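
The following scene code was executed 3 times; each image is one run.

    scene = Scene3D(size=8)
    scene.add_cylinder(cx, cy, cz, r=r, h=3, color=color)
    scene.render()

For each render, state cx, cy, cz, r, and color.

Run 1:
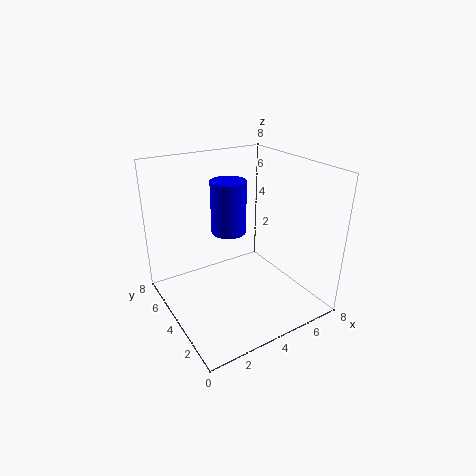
cx = 4, cy = 5, cz = 4, r = 1, color = 'blue'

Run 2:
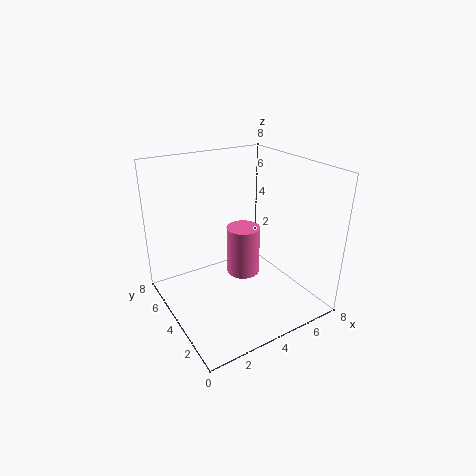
cx = 5, cy = 5, cz = 1, r = 1, color = 'hotpink'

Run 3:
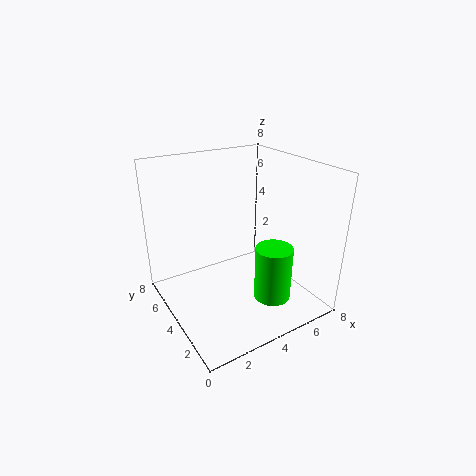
cx = 5, cy = 2, cz = 1, r = 1, color = 'lime'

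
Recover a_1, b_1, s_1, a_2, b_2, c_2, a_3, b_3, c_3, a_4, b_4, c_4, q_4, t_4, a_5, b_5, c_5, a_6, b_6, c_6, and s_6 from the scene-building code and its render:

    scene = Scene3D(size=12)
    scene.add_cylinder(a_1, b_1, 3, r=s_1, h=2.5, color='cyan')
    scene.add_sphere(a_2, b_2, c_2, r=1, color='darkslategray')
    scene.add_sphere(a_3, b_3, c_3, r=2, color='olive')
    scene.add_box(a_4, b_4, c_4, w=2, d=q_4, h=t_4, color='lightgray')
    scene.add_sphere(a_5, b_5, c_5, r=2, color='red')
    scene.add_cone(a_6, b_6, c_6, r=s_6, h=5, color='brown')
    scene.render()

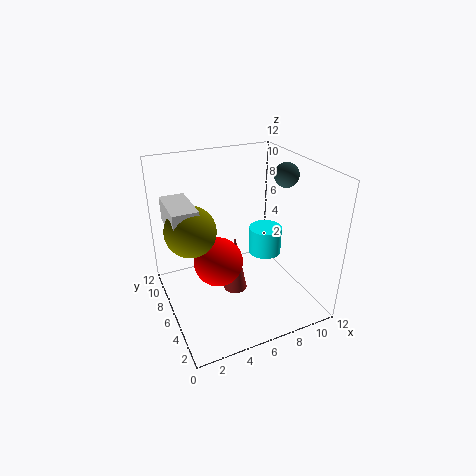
a_1 = 9.5
b_1 = 7.5
s_1 = 1.5
a_2 = 10
b_2 = 5.5
c_2 = 11
a_3 = 2
b_3 = 6
c_3 = 7.5
a_4 = 0.5
b_4 = 5
c_4 = 7.5
q_4 = 4
t_4 = 2
a_5 = 4
b_5 = 5.5
c_5 = 4.5
a_6 = 5.5
b_6 = 5.5
c_6 = 1.5
s_6 = 1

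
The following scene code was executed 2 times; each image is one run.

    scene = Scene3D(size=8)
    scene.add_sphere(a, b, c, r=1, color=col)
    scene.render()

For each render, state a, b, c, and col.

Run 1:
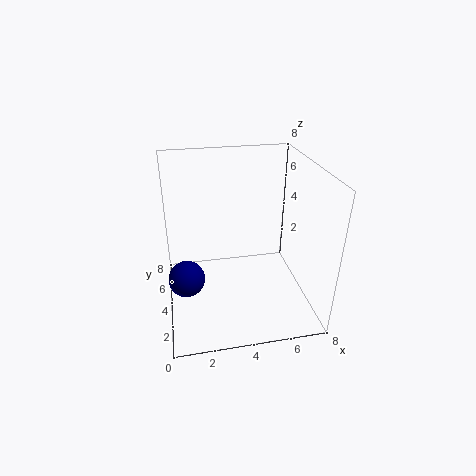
a = 1
b = 3.5
c = 2
col = 'navy'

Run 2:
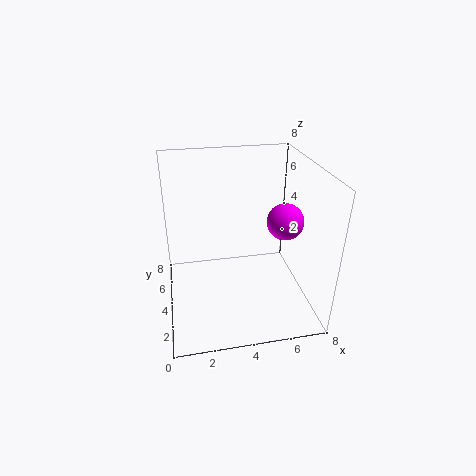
a = 6.5
b = 3.5
c = 5
col = 'magenta'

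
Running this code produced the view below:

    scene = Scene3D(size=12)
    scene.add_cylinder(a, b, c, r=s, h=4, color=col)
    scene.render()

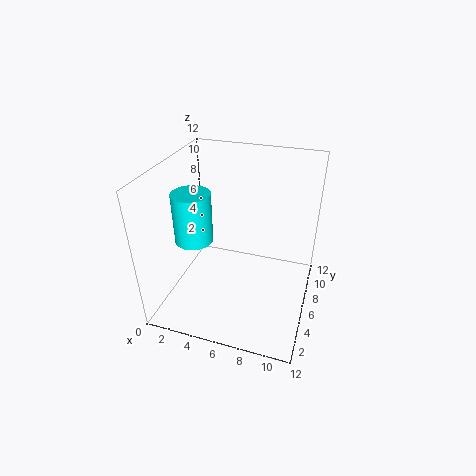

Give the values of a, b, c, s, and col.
a = 3, b = 4, c = 6.5, s = 1.5, col = 'cyan'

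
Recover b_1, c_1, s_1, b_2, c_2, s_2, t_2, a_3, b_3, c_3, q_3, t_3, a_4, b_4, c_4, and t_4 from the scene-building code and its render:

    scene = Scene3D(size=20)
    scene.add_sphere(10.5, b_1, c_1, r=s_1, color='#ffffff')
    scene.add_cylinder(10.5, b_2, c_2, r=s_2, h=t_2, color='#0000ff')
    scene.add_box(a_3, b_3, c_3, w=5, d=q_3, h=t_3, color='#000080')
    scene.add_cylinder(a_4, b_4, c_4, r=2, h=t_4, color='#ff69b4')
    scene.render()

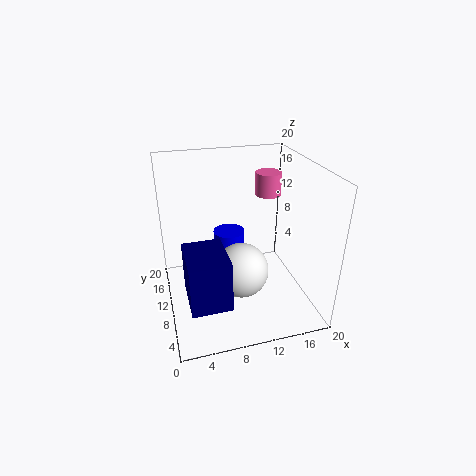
b_1 = 10, c_1 = 4.5, s_1 = 4, b_2 = 17, c_2 = 3.5, s_2 = 2.5, t_2 = 4, a_3 = 2, b_3 = 1.5, c_3 = 5, q_3 = 6.5, t_3 = 6.5, a_4 = 16.5, b_4 = 16, c_4 = 13.5, t_4 = 3.5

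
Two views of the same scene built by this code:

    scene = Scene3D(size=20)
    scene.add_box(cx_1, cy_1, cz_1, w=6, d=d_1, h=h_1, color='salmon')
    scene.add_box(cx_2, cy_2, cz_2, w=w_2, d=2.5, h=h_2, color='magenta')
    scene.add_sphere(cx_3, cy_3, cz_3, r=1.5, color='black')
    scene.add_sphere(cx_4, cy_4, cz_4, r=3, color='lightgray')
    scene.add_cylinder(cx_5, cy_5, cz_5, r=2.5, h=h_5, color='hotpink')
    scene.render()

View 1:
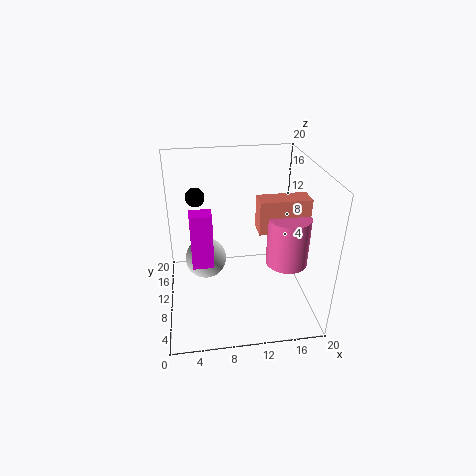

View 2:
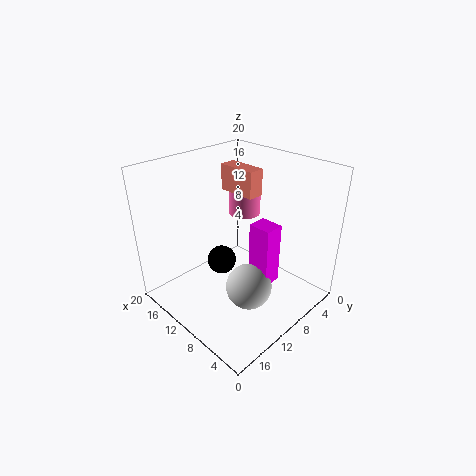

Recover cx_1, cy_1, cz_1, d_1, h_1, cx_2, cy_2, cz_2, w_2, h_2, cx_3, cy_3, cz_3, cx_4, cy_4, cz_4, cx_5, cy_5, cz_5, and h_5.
cx_1 = 11.5, cy_1 = 3.5, cz_1 = 14, d_1 = 2.5, h_1 = 4, cx_2 = 3.5, cy_2 = 9, cz_2 = 6, w_2 = 3, h_2 = 8, cx_3 = 4.5, cy_3 = 18, cz_3 = 13, cx_4 = 5.5, cy_4 = 12.5, cz_4 = 5.5, cx_5 = 15, cy_5 = 3.5, cz_5 = 10, h_5 = 6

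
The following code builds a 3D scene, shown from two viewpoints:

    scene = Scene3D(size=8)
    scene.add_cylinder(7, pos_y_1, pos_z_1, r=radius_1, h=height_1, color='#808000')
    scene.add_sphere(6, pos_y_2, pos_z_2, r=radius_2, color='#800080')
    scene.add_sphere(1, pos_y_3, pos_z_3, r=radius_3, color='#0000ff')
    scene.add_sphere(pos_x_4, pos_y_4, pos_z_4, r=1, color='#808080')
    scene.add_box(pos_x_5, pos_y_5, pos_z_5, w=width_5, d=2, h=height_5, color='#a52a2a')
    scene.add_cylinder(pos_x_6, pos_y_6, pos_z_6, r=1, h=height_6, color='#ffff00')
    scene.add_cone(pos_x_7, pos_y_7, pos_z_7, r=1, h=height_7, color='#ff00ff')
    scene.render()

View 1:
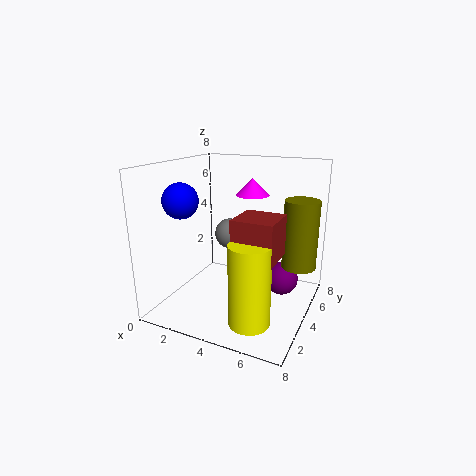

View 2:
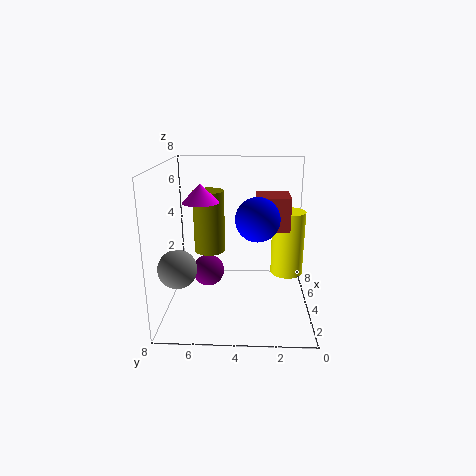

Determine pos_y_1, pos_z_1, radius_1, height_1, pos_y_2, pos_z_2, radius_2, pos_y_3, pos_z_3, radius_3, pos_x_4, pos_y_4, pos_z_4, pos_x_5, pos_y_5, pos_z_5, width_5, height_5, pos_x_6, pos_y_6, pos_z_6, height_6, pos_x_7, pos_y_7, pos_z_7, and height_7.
pos_y_1 = 6; pos_z_1 = 2; radius_1 = 1; height_1 = 4; pos_y_2 = 6; pos_z_2 = 1; radius_2 = 1; pos_y_3 = 3; pos_z_3 = 6; radius_3 = 1; pos_x_4 = 2; pos_y_4 = 7; pos_z_4 = 3; pos_x_5 = 5; pos_y_5 = 1; pos_z_5 = 4; width_5 = 2; height_5 = 2; pos_x_6 = 6; pos_y_6 = 1; pos_z_6 = 1; height_6 = 4; pos_x_7 = 4; pos_y_7 = 6; pos_z_7 = 6; height_7 = 1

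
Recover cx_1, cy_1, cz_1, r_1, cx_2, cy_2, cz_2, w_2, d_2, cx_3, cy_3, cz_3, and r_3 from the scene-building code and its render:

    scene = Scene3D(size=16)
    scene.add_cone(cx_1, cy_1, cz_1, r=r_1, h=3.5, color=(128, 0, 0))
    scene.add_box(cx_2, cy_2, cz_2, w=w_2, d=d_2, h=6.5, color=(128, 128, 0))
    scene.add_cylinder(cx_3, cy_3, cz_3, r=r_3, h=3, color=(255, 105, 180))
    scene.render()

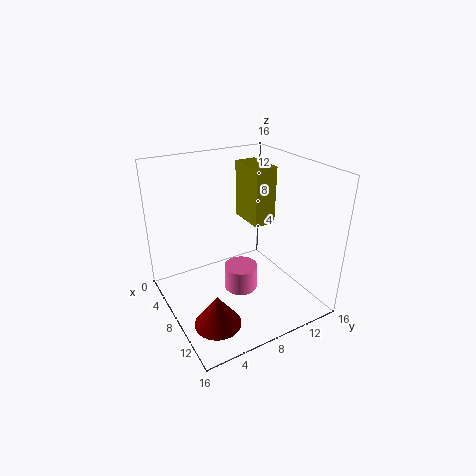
cx_1 = 11.5, cy_1 = 3.5, cz_1 = 0.5, r_1 = 2.5, cx_2 = 4, cy_2 = 10, cz_2 = 9, w_2 = 4.5, d_2 = 2.5, cx_3 = 7, cy_3 = 9, cz_3 = 0.5, r_3 = 2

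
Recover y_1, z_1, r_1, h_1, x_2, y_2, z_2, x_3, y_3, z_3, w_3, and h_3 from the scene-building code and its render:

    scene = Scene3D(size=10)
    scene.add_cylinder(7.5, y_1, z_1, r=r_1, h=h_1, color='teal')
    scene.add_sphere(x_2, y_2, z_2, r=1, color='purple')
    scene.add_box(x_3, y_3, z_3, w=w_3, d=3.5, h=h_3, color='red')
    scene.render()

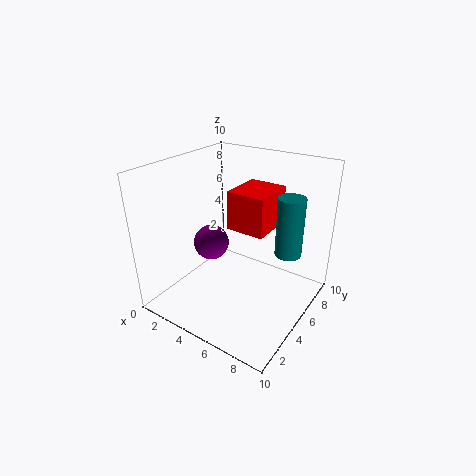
y_1 = 8, z_1 = 3, r_1 = 1, h_1 = 4.5, x_2 = 5.5, y_2 = 1.5, z_2 = 6.5, x_3 = 3, y_3 = 6.5, z_3 = 4.5, w_3 = 3, h_3 = 3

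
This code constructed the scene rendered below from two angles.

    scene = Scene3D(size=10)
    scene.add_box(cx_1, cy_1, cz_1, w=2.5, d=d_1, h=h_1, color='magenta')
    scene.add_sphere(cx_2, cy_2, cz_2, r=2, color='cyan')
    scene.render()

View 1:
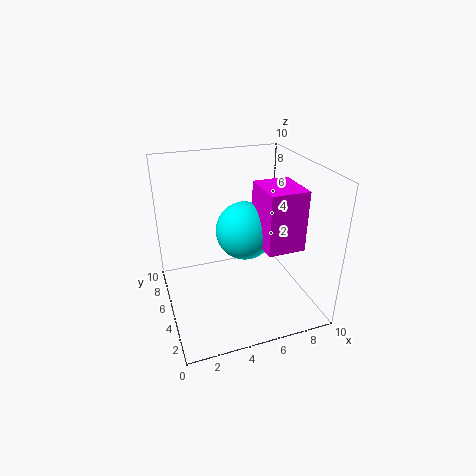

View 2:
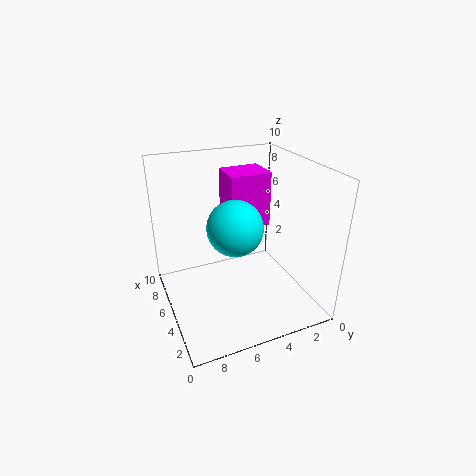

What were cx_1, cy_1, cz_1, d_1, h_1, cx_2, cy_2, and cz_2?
cx_1 = 6; cy_1 = 2; cz_1 = 5; d_1 = 3; h_1 = 4; cx_2 = 5.5; cy_2 = 5; cz_2 = 5.5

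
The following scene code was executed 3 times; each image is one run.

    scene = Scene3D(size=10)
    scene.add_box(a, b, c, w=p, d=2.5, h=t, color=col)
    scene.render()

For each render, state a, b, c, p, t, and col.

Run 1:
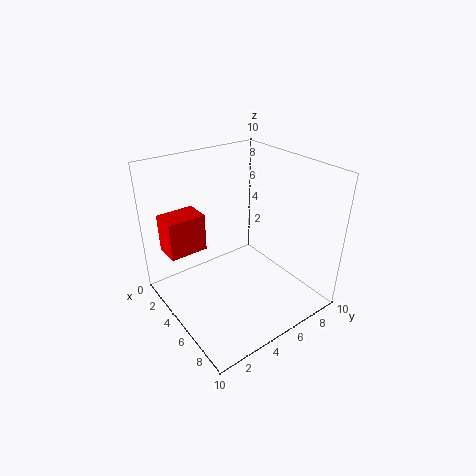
a = 2.75
b = 0.25
c = 4.75
p = 1.75
t = 2.5
col = 'red'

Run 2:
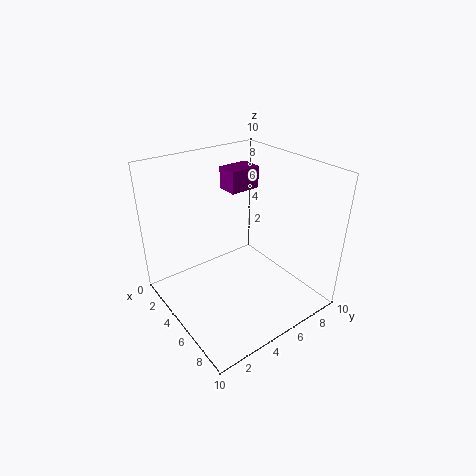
a = 0.25
b = 6.75
c = 6.75
p = 1.75
t = 1.75
col = 'purple'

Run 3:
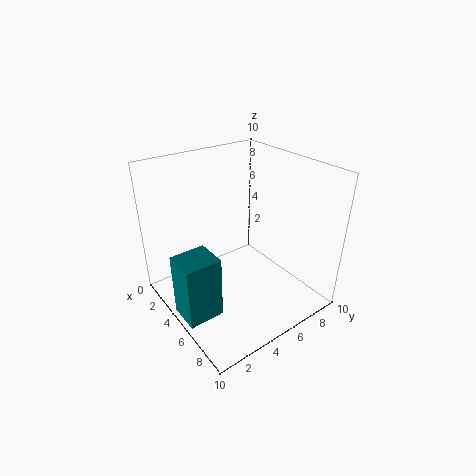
a = 4
b = 0.25
c = 0.25
p = 2.25
t = 4.5
col = 'teal'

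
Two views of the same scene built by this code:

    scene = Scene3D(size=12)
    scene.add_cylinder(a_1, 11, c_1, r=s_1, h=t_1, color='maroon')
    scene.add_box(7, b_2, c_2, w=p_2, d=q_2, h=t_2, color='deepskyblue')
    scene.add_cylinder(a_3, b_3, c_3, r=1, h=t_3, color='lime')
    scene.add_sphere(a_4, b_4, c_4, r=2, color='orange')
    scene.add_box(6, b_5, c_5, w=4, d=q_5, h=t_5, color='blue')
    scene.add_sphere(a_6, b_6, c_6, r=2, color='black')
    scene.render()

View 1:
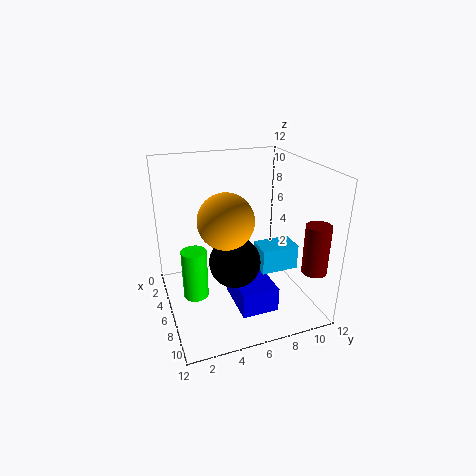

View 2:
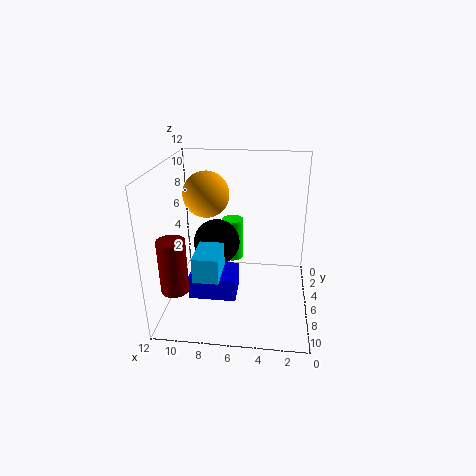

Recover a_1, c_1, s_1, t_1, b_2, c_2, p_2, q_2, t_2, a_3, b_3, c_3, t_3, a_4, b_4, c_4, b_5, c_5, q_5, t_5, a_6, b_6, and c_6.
a_1 = 10, c_1 = 4, s_1 = 1, t_1 = 4, b_2 = 7, c_2 = 4, p_2 = 2, q_2 = 3, t_2 = 2, a_3 = 7, b_3 = 2, c_3 = 2, t_3 = 4, a_4 = 9, b_4 = 4, c_4 = 9, b_5 = 5, c_5 = 1, q_5 = 3, t_5 = 2, a_6 = 8, b_6 = 5, c_6 = 5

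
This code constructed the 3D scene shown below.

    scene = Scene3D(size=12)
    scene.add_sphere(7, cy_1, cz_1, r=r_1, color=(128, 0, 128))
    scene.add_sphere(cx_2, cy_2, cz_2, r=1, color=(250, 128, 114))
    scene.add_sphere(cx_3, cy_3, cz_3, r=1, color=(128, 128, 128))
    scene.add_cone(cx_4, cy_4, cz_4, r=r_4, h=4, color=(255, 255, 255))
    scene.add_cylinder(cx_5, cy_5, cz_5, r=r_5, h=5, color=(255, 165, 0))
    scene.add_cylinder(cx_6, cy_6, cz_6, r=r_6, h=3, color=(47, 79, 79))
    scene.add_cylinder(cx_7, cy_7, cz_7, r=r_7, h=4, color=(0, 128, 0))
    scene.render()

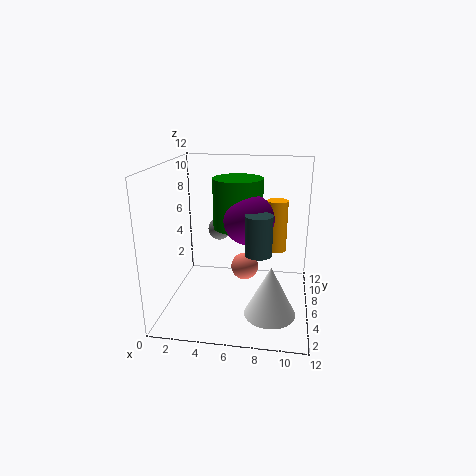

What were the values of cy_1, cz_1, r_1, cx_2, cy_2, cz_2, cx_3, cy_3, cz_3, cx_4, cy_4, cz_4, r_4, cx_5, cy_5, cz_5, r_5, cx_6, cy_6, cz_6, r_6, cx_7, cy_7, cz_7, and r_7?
cy_1 = 5
cz_1 = 8
r_1 = 2
cx_2 = 7
cy_2 = 3
cz_2 = 5
cx_3 = 4
cy_3 = 8
cz_3 = 6
cx_4 = 9
cy_4 = 3
cz_4 = 1
r_4 = 2
cx_5 = 9
cy_5 = 11
cz_5 = 3
r_5 = 1
cx_6 = 8
cy_6 = 3
cz_6 = 6
r_6 = 1
cx_7 = 6
cy_7 = 6
cz_7 = 7
r_7 = 2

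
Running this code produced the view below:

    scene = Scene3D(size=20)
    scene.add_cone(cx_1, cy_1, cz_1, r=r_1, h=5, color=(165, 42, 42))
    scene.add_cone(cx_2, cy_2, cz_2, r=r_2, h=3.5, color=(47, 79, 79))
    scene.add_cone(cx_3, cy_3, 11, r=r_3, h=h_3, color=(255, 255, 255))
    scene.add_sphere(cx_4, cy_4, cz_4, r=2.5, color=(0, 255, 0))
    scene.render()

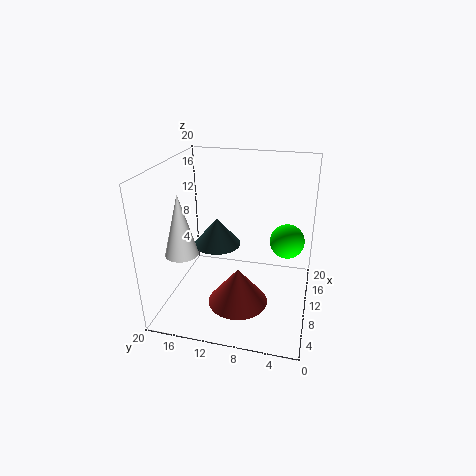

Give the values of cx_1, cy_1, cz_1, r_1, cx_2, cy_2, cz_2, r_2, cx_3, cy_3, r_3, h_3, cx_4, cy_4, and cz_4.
cx_1 = 6
cy_1 = 9
cz_1 = 2.5
r_1 = 4
cx_2 = 7
cy_2 = 12
cz_2 = 10.5
r_2 = 3
cx_3 = 2.5
cy_3 = 15
r_3 = 2
h_3 = 7.5
cx_4 = 13.5
cy_4 = 3.5
cz_4 = 8.5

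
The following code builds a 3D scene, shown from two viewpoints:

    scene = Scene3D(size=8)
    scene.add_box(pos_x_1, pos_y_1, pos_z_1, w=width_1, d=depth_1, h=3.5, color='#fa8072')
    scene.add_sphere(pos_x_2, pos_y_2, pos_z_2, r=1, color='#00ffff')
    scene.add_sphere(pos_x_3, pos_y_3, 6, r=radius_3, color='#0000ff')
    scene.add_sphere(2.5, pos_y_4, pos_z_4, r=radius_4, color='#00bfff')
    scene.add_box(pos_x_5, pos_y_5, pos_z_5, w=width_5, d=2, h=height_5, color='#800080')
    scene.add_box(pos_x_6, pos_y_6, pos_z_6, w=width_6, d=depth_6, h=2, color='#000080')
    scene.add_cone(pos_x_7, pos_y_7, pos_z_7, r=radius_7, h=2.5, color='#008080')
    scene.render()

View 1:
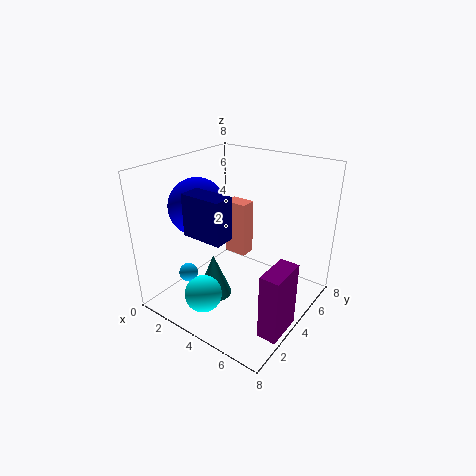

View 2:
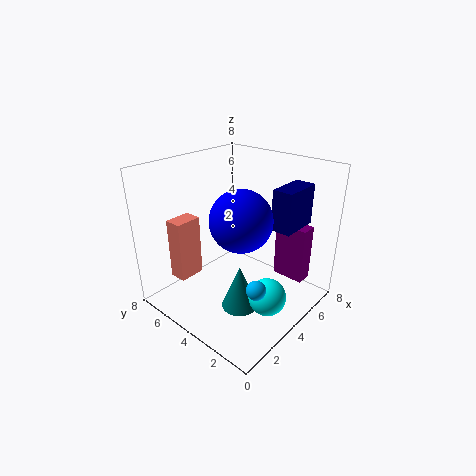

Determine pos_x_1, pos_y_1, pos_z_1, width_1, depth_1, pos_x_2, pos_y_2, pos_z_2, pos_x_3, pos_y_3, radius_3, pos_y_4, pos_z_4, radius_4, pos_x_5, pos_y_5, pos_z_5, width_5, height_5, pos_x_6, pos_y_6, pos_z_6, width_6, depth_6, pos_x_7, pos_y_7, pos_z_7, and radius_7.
pos_x_1 = 1.5; pos_y_1 = 6; pos_z_1 = 1.5; width_1 = 1.5; depth_1 = 1; pos_x_2 = 3.5; pos_y_2 = 1.5; pos_z_2 = 1.5; pos_x_3 = 2.5; pos_y_3 = 2.5; radius_3 = 1.5; pos_y_4 = 1.5; pos_z_4 = 2.5; radius_4 = 0.5; pos_x_5 = 7; pos_y_5 = 1.5; pos_z_5 = 0.5; width_5 = 1; height_5 = 3.5; pos_x_6 = 3.5; pos_y_6 = 0.5; pos_z_6 = 5.5; width_6 = 2; depth_6 = 1; pos_x_7 = 3; pos_y_7 = 3; pos_z_7 = 0.5; radius_7 = 1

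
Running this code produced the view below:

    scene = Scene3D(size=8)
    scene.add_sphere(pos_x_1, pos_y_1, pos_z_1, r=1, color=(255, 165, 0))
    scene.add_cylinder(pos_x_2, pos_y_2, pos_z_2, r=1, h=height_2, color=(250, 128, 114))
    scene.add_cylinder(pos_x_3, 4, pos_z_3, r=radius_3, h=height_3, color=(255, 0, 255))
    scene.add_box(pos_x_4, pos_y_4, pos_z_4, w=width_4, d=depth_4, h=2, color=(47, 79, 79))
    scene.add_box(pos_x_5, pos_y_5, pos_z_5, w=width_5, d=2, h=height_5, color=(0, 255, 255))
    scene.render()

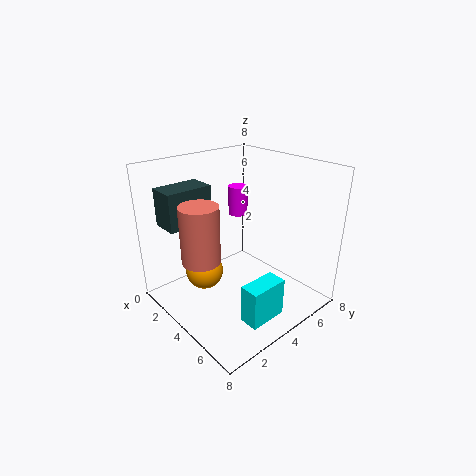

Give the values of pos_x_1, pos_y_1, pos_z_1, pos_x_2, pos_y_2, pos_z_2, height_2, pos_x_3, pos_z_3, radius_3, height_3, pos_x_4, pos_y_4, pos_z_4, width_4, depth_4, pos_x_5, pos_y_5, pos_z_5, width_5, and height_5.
pos_x_1 = 3.5
pos_y_1 = 2
pos_z_1 = 2.5
pos_x_2 = 4
pos_y_2 = 1.5
pos_z_2 = 3.5
height_2 = 3
pos_x_3 = 4
pos_z_3 = 5.5
radius_3 = 0.5
height_3 = 1.5
pos_x_4 = 1.5
pos_y_4 = 0.5
pos_z_4 = 5
width_4 = 1.5
depth_4 = 2.5
pos_x_5 = 6.5
pos_y_5 = 2
pos_z_5 = 1
width_5 = 1
height_5 = 2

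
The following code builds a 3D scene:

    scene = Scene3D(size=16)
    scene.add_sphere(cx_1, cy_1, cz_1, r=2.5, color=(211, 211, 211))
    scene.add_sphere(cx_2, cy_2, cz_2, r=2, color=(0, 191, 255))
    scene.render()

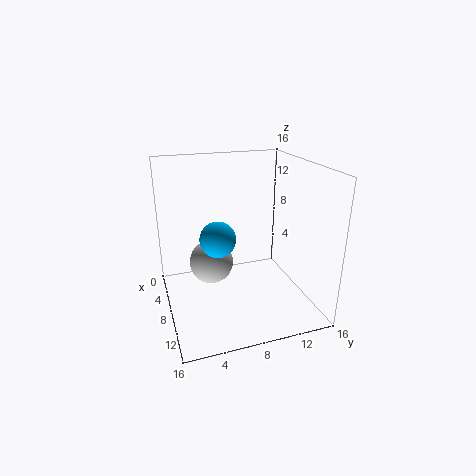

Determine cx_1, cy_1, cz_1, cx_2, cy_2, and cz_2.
cx_1 = 6.5, cy_1 = 5.25, cz_1 = 4.75, cx_2 = 7.75, cy_2 = 5.75, cz_2 = 8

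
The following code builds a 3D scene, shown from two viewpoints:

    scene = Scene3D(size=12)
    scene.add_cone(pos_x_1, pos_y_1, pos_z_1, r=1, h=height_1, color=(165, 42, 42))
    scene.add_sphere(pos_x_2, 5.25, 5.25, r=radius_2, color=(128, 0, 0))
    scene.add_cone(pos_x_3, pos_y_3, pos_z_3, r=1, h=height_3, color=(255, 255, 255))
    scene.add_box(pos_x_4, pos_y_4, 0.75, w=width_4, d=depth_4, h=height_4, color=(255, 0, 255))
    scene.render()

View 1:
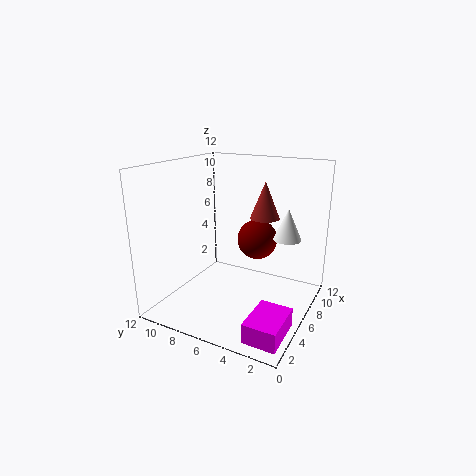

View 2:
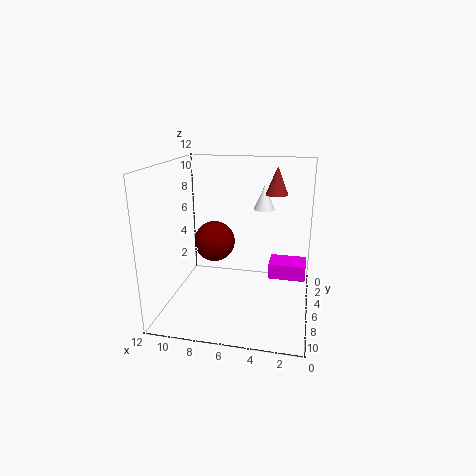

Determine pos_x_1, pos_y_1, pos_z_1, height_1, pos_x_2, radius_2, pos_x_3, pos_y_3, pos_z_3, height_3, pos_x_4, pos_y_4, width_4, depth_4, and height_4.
pos_x_1 = 3.25, pos_y_1 = 2.5, pos_z_1 = 9, height_1 = 2.5, pos_x_2 = 8.25, radius_2 = 1.75, pos_x_3 = 4.5, pos_y_3 = 1.25, pos_z_3 = 7.25, height_3 = 2.25, pos_x_4 = 0.25, pos_y_4 = 0.25, width_4 = 3.5, depth_4 = 2.5, height_4 = 1.5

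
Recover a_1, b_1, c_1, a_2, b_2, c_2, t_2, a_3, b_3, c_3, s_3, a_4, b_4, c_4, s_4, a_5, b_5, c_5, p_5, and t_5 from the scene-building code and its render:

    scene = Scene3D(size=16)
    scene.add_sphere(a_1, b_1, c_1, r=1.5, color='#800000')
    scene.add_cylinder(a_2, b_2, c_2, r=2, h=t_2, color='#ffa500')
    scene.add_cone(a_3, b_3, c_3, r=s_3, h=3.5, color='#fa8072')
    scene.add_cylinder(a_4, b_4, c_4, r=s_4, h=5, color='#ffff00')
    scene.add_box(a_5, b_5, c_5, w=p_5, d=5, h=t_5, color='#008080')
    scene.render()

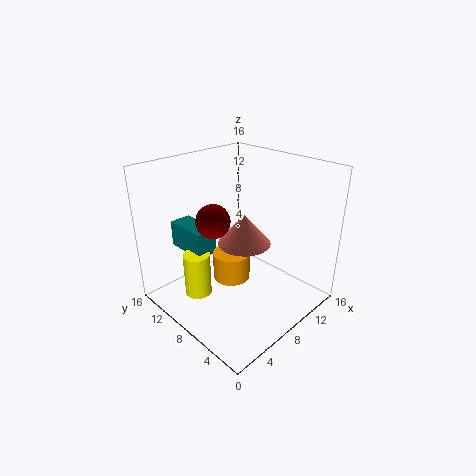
a_1 = 2, b_1 = 5, c_1 = 13, a_2 = 6.5, b_2 = 7.5, c_2 = 4, t_2 = 3, a_3 = 9, b_3 = 8, c_3 = 7, s_3 = 3, a_4 = 4, b_4 = 10.5, c_4 = 1.5, s_4 = 1.5, a_5 = 4, b_5 = 10, c_5 = 6, p_5 = 2.5, t_5 = 3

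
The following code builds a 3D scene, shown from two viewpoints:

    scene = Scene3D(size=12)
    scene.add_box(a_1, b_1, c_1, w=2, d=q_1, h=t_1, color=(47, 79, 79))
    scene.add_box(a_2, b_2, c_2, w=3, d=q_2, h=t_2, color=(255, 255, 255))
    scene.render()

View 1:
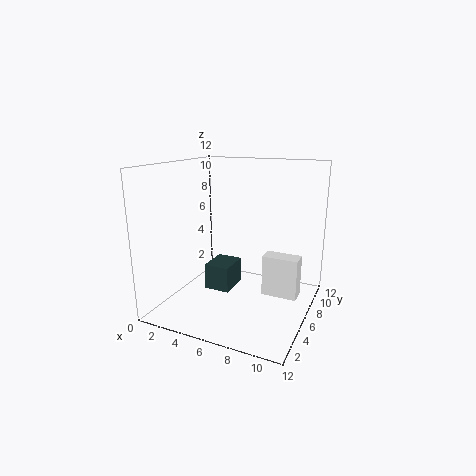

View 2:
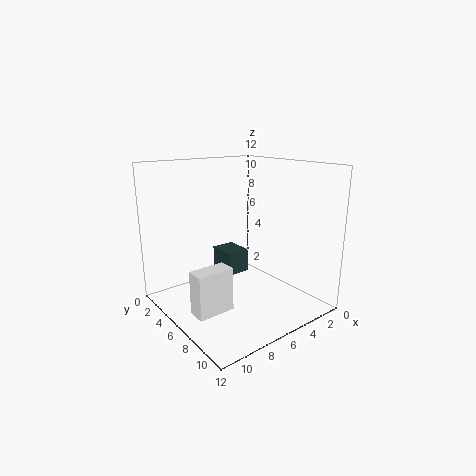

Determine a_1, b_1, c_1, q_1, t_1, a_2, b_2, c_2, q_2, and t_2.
a_1 = 4.5; b_1 = 3; c_1 = 2.5; q_1 = 2.5; t_1 = 2; a_2 = 8; b_2 = 6.5; c_2 = 1; q_2 = 1.5; t_2 = 3.5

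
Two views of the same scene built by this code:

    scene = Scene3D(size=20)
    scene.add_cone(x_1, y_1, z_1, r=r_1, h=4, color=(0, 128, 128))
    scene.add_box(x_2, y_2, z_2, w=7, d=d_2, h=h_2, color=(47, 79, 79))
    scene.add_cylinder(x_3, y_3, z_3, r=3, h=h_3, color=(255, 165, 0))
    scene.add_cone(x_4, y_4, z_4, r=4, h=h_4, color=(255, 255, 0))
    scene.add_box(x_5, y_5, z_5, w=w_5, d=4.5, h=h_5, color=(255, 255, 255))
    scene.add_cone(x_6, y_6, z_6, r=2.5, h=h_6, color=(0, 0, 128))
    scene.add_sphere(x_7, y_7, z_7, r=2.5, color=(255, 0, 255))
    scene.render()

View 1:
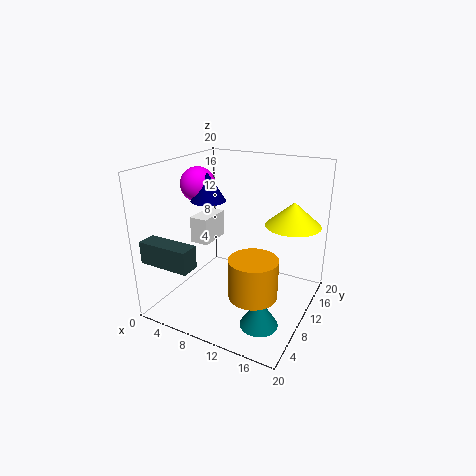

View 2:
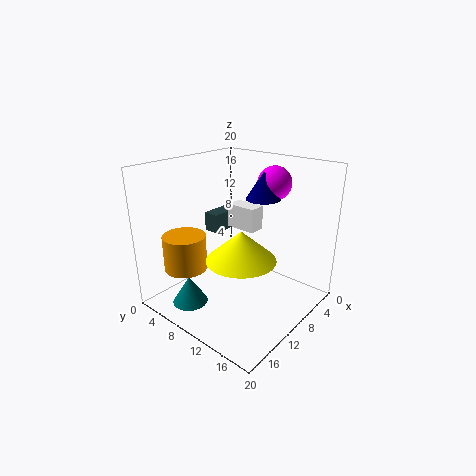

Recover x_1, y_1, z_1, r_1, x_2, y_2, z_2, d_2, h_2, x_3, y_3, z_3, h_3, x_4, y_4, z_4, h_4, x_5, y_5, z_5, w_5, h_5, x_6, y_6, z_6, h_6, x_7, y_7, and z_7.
x_1 = 15.5; y_1 = 5.5; z_1 = 0.5; r_1 = 2.5; x_2 = 0.5; y_2 = 1; z_2 = 8; d_2 = 2.5; h_2 = 3; x_3 = 15; y_3 = 4.5; z_3 = 5.5; h_3 = 5; x_4 = 16; y_4 = 15.5; z_4 = 11; h_4 = 3.5; x_5 = 5; y_5 = 6; z_5 = 10; w_5 = 2.5; h_5 = 3.5; x_6 = 5; y_6 = 10.5; z_6 = 14.5; h_6 = 4; x_7 = 3; y_7 = 11; z_7 = 16.5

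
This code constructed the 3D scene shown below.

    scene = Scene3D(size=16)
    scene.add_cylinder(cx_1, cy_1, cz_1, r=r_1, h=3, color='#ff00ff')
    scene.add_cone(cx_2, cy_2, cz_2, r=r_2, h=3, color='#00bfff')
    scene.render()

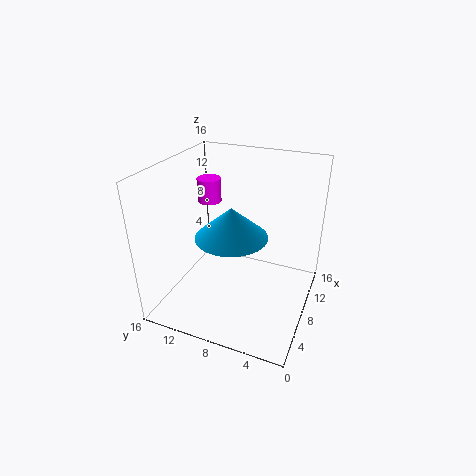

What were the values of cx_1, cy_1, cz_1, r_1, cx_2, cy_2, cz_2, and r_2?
cx_1 = 13, cy_1 = 14, cz_1 = 9.5, r_1 = 1.5, cx_2 = 4, cy_2 = 7, cz_2 = 10.5, r_2 = 3.5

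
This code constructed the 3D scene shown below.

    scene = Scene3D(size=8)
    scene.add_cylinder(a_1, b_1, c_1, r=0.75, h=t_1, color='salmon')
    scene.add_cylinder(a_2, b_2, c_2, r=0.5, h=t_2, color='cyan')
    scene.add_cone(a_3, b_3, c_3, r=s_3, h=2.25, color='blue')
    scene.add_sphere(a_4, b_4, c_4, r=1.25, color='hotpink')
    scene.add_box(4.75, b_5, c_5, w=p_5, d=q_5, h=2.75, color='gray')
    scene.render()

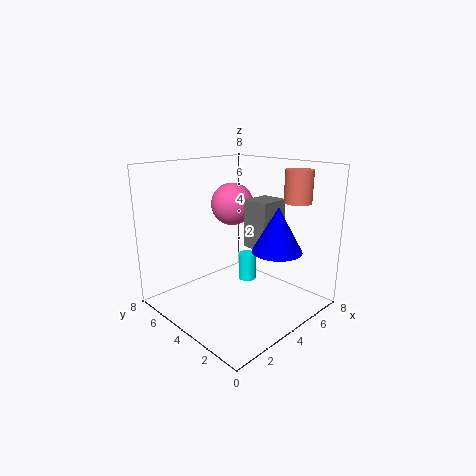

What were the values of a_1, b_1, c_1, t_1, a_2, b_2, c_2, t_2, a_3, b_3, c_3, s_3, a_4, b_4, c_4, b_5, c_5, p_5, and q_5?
a_1 = 6.25; b_1 = 1.75; c_1 = 6; t_1 = 1.75; a_2 = 4.5; b_2 = 3.75; c_2 = 1.5; t_2 = 1.5; a_3 = 4; b_3 = 1.25; c_3 = 4; s_3 = 1.25; a_4 = 5; b_4 = 5.5; c_4 = 5.5; b_5 = 2.75; c_5 = 3.25; p_5 = 1.75; q_5 = 1.5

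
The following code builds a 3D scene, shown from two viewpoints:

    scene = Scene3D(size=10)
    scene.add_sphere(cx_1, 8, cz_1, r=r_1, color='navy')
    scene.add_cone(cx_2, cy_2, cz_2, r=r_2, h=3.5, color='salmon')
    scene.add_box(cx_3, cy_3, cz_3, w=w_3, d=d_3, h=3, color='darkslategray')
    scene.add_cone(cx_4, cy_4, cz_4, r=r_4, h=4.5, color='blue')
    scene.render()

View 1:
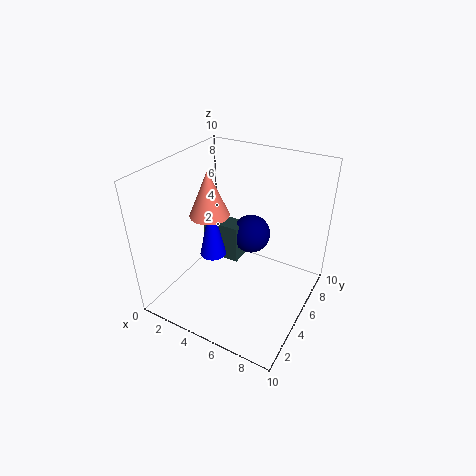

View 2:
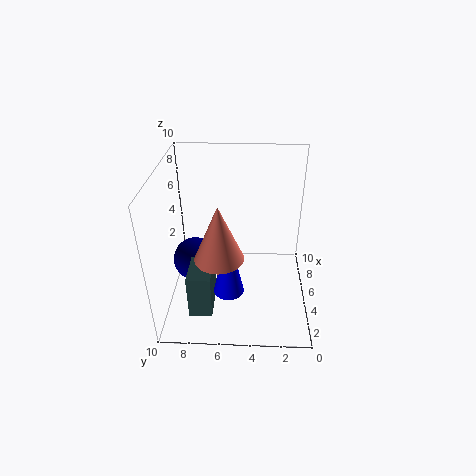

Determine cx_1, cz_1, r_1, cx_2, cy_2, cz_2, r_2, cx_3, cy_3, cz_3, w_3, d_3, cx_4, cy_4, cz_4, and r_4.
cx_1 = 4.5; cz_1 = 3.5; r_1 = 1.5; cx_2 = 2; cy_2 = 6; cz_2 = 5.5; r_2 = 1.5; cx_3 = 1; cy_3 = 6.5; cz_3 = 1.5; w_3 = 3; d_3 = 1.5; cx_4 = 2.5; cy_4 = 5.5; cz_4 = 2.5; r_4 = 1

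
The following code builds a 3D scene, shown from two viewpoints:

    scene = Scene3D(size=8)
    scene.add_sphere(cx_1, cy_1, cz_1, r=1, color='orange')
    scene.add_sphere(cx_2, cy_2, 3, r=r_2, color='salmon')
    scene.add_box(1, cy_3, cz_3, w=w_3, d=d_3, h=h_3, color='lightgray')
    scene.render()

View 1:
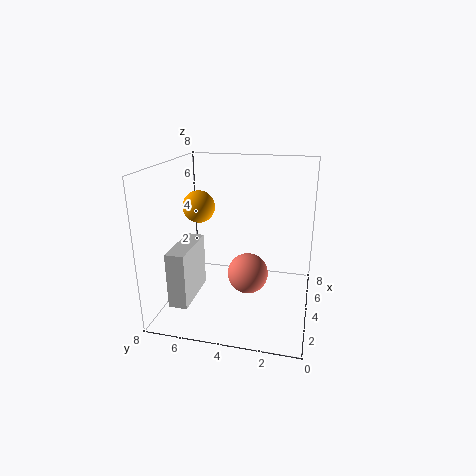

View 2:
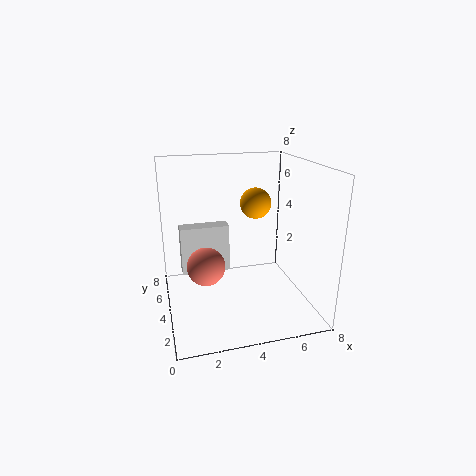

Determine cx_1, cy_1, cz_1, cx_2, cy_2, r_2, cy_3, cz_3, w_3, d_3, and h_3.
cx_1 = 6; cy_1 = 7; cz_1 = 5; cx_2 = 2; cy_2 = 3; r_2 = 1; cy_3 = 6; cz_3 = 1; w_3 = 3; d_3 = 1; h_3 = 3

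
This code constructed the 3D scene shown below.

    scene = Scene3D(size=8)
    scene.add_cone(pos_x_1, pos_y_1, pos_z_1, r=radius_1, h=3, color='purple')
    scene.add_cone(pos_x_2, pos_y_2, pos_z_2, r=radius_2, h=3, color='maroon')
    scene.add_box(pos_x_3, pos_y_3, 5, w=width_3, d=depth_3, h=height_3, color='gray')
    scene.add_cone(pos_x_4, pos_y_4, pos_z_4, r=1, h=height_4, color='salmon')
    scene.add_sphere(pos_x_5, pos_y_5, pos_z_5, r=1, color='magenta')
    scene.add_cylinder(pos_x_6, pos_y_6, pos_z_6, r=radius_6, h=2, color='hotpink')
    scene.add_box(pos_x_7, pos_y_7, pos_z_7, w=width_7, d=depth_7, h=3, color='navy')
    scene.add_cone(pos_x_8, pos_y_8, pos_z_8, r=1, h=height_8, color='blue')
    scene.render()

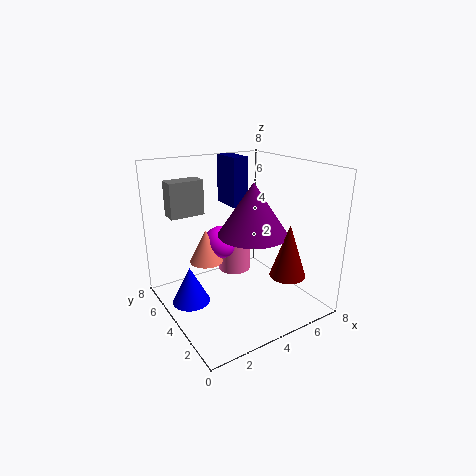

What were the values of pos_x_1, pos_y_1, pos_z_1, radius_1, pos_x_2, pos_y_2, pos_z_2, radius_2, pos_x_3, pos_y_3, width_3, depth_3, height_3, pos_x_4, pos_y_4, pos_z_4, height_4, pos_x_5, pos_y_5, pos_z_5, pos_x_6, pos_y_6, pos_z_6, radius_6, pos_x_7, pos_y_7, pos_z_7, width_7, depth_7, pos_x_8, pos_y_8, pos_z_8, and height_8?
pos_x_1 = 5, pos_y_1 = 4, pos_z_1 = 4, radius_1 = 2, pos_x_2 = 6, pos_y_2 = 2, pos_z_2 = 2, radius_2 = 1, pos_x_3 = 1, pos_y_3 = 6, width_3 = 2, depth_3 = 1, height_3 = 2, pos_x_4 = 3, pos_y_4 = 6, pos_z_4 = 2, height_4 = 2, pos_x_5 = 4, pos_y_5 = 6, pos_z_5 = 3, pos_x_6 = 5, pos_y_6 = 6, pos_z_6 = 1, radius_6 = 1, pos_x_7 = 5, pos_y_7 = 6, pos_z_7 = 5, width_7 = 1, depth_7 = 2, pos_x_8 = 1, pos_y_8 = 4, pos_z_8 = 1, height_8 = 2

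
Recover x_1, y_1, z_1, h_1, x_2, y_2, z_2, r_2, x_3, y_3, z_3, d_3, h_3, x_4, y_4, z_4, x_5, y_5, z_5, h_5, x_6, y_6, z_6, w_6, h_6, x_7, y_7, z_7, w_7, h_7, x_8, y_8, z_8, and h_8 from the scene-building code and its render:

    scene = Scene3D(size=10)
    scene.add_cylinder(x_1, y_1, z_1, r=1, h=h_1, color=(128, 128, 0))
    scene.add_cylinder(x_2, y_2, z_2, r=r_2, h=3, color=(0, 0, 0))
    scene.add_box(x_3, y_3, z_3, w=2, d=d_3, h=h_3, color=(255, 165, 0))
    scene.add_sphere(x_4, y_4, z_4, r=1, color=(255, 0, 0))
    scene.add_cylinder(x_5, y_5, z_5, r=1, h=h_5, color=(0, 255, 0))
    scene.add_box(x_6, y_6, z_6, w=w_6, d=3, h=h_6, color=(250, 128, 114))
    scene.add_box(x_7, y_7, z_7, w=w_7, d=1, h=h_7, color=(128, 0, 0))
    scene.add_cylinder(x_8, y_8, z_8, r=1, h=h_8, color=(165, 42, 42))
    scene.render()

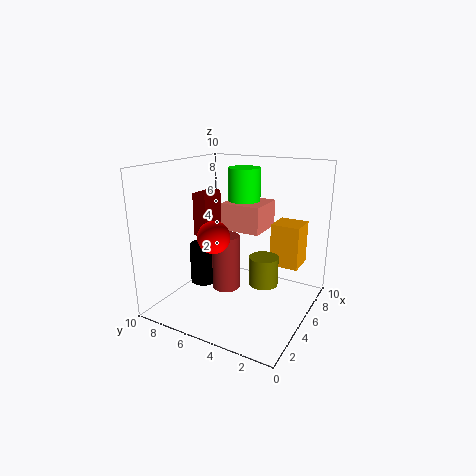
x_1 = 5, y_1 = 3, z_1 = 2, h_1 = 2, x_2 = 5, y_2 = 8, z_2 = 1, r_2 = 1, x_3 = 6, y_3 = 1, z_3 = 3, d_3 = 2, h_3 = 3, x_4 = 2, y_4 = 5, z_4 = 6, x_5 = 4, y_5 = 4, z_5 = 8, h_5 = 2, x_6 = 6, y_6 = 4, z_6 = 5, w_6 = 3, h_6 = 2, x_7 = 4, y_7 = 7, z_7 = 5, w_7 = 2, h_7 = 3, x_8 = 5, y_8 = 6, z_8 = 1, h_8 = 4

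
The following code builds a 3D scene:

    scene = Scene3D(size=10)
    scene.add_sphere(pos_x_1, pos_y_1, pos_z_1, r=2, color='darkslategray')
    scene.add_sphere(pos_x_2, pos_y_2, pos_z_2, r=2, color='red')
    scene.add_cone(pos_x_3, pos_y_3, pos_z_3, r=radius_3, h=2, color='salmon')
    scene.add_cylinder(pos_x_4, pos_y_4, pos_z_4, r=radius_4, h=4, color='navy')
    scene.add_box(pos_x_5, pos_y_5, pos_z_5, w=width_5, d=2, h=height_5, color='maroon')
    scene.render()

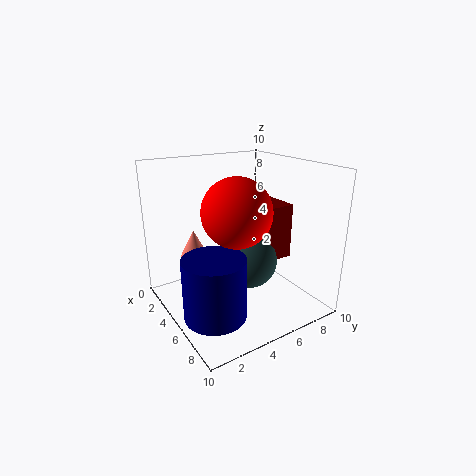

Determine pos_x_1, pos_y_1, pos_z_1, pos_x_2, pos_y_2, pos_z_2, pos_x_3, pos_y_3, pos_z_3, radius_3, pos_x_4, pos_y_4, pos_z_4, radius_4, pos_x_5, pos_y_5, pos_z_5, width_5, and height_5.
pos_x_1 = 5
pos_y_1 = 6
pos_z_1 = 3
pos_x_2 = 8
pos_y_2 = 3
pos_z_2 = 8
pos_x_3 = 2
pos_y_3 = 3
pos_z_3 = 3
radius_3 = 1
pos_x_4 = 7
pos_y_4 = 2
pos_z_4 = 1
radius_4 = 2
pos_x_5 = 3
pos_y_5 = 7
pos_z_5 = 3
width_5 = 3
height_5 = 4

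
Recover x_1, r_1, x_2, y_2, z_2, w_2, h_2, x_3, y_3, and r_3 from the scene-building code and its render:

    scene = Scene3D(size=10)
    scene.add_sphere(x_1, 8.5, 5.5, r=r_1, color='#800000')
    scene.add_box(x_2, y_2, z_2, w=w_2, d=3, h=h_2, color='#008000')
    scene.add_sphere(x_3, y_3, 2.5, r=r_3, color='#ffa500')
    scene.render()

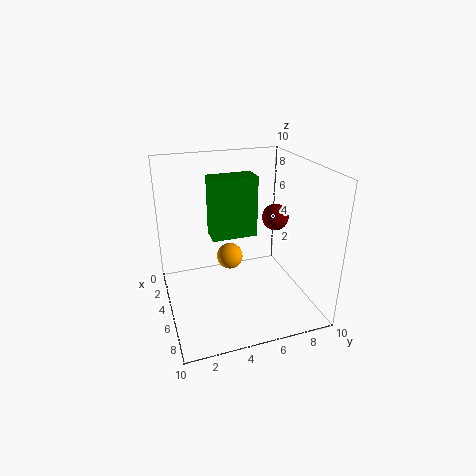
x_1 = 3.5, r_1 = 1, x_2 = 4.5, y_2 = 3, z_2 = 5.5, w_2 = 1.5, h_2 = 4, x_3 = 3, y_3 = 5, r_3 = 1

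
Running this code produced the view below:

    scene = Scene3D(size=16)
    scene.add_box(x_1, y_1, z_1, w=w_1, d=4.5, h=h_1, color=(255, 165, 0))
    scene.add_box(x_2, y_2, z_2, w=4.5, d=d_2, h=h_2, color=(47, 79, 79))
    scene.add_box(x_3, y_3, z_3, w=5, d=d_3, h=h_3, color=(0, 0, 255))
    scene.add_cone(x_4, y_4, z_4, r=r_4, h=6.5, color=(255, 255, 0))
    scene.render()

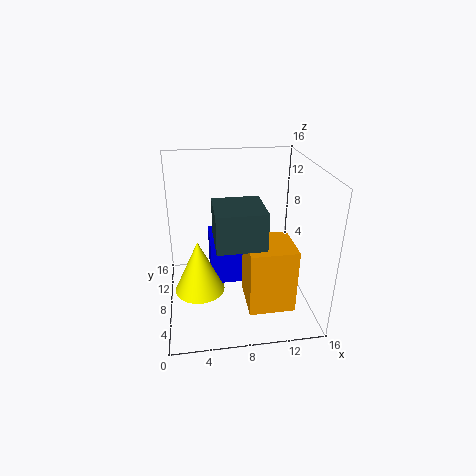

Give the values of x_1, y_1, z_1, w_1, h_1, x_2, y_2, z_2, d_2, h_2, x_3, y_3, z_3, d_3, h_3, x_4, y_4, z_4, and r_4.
x_1 = 8; y_1 = 0.5; z_1 = 3.5; w_1 = 4.5; h_1 = 6.5; x_2 = 5; y_2 = 0.5; z_2 = 10.5; d_2 = 4.5; h_2 = 3.5; x_3 = 5; y_3 = 9.5; z_3 = 1; d_3 = 4; h_3 = 6; x_4 = 3.5; y_4 = 9.5; z_4 = 0.5; r_4 = 3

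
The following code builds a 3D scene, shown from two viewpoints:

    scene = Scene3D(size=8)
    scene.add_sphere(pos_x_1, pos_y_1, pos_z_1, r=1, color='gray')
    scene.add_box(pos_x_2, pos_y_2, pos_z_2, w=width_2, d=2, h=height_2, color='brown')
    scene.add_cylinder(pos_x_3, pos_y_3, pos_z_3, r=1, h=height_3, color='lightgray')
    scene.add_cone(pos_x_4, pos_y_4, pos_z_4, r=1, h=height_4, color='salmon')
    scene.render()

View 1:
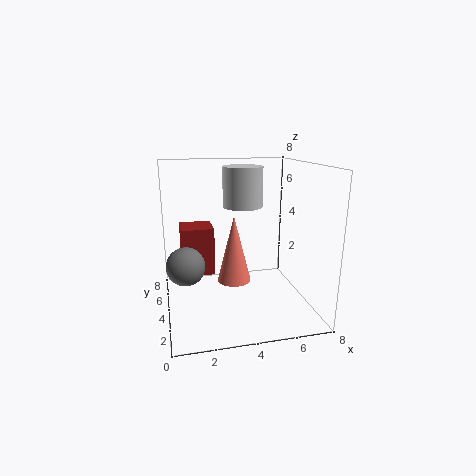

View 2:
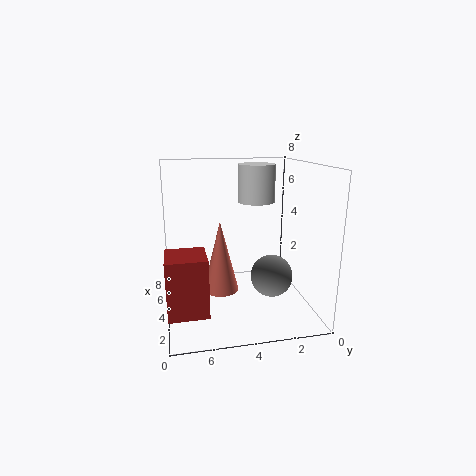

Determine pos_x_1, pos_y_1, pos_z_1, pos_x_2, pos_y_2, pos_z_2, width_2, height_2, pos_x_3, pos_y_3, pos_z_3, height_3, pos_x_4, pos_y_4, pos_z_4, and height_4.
pos_x_1 = 1, pos_y_1 = 3, pos_z_1 = 3, pos_x_2 = 1, pos_y_2 = 6, pos_z_2 = 1, width_2 = 2, height_2 = 3, pos_x_3 = 4, pos_y_3 = 3, pos_z_3 = 6, height_3 = 2, pos_x_4 = 4, pos_y_4 = 5, pos_z_4 = 1, height_4 = 4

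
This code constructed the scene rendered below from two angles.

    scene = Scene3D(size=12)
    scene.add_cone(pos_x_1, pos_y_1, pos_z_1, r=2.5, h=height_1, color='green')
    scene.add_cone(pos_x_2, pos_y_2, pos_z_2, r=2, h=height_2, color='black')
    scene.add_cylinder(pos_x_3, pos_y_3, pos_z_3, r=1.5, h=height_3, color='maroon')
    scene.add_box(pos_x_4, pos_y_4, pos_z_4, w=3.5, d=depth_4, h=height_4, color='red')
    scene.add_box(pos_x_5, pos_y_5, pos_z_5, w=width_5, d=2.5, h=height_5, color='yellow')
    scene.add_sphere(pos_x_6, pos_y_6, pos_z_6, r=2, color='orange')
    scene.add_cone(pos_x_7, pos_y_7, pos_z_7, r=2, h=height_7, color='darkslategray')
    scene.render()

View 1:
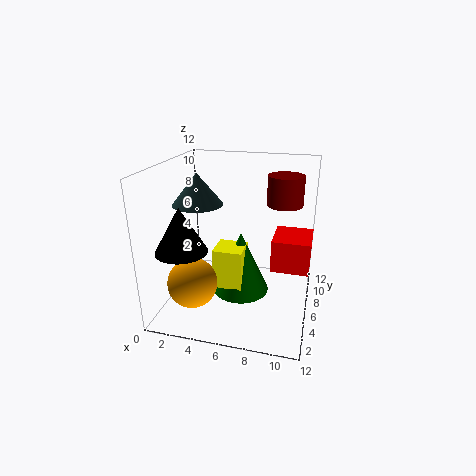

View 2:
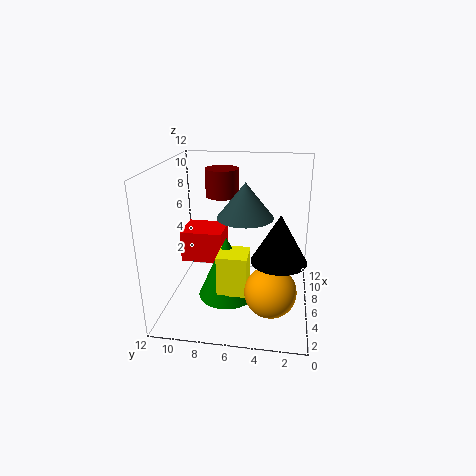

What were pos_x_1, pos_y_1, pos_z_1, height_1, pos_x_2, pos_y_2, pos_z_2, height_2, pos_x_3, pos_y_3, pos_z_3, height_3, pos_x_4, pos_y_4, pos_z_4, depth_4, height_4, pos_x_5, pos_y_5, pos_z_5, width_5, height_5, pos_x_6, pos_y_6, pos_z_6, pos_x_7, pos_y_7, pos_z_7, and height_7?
pos_x_1 = 6, pos_y_1 = 7, pos_z_1 = 0.5, height_1 = 5.5, pos_x_2 = 2.5, pos_y_2 = 2.5, pos_z_2 = 6, height_2 = 3.5, pos_x_3 = 9.5, pos_y_3 = 8, pos_z_3 = 8.5, height_3 = 2.5, pos_x_4 = 8.5, pos_y_4 = 8, pos_z_4 = 2, depth_4 = 4, height_4 = 3, pos_x_5 = 4, pos_y_5 = 5, pos_z_5 = 1.5, width_5 = 2.5, height_5 = 3.5, pos_x_6 = 3, pos_y_6 = 3, pos_z_6 = 3, pos_x_7 = 3, pos_y_7 = 5, pos_z_7 = 9, height_7 = 2.5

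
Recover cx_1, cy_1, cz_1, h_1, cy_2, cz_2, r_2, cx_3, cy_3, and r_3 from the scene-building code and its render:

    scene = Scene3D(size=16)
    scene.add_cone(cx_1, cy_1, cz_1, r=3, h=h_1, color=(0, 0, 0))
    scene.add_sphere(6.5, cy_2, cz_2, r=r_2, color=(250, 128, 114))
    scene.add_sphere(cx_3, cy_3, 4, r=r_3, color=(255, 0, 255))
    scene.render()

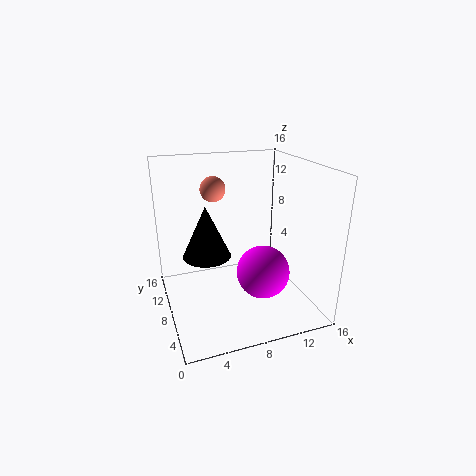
cx_1 = 5.5, cy_1 = 12.5, cz_1 = 4, h_1 = 6.5, cy_2 = 12.5, cz_2 = 12.5, r_2 = 1.5, cx_3 = 10.5, cy_3 = 6.5, r_3 = 3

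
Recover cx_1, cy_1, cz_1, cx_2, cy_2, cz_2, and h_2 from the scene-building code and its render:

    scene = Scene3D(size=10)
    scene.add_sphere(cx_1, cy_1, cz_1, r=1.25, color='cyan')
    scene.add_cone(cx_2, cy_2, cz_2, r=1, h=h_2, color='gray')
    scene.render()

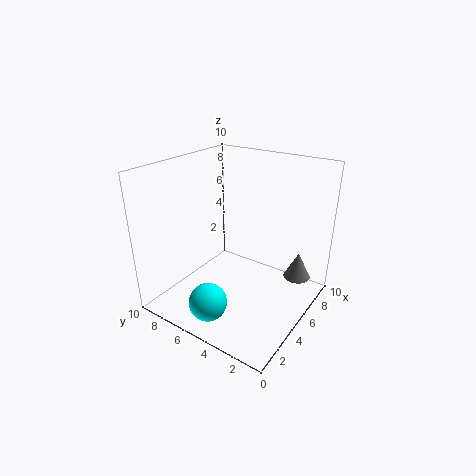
cx_1 = 1.5, cy_1 = 5, cz_1 = 1.75, cx_2 = 8.25, cy_2 = 1.75, cz_2 = 1.25, h_2 = 2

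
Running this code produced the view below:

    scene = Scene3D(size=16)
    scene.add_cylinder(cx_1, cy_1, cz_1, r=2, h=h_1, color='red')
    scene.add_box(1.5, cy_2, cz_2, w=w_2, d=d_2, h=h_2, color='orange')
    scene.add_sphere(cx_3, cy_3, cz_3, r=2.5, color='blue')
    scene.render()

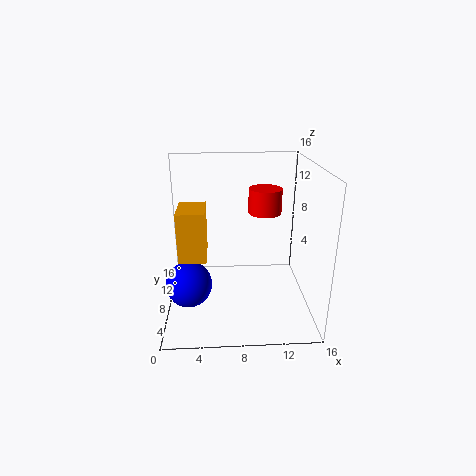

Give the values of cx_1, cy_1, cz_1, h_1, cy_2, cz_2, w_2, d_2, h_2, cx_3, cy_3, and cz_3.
cx_1 = 11.5; cy_1 = 12; cz_1 = 9.5; h_1 = 3; cy_2 = 6; cz_2 = 6; w_2 = 3; d_2 = 4.5; h_2 = 5.5; cx_3 = 2.5; cy_3 = 6; cz_3 = 3.5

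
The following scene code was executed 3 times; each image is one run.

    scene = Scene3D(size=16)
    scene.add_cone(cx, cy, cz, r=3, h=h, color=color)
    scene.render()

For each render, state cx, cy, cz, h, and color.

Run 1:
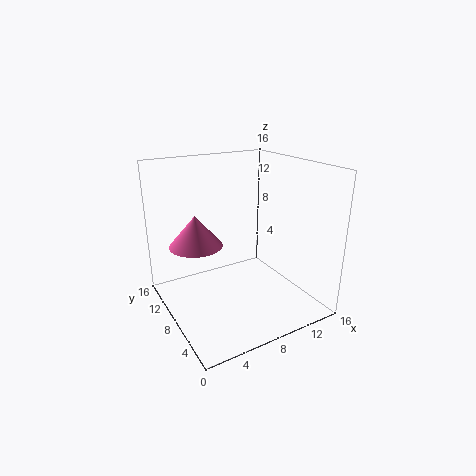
cx = 4; cy = 10.5; cz = 7; h = 3.5; color = 'hotpink'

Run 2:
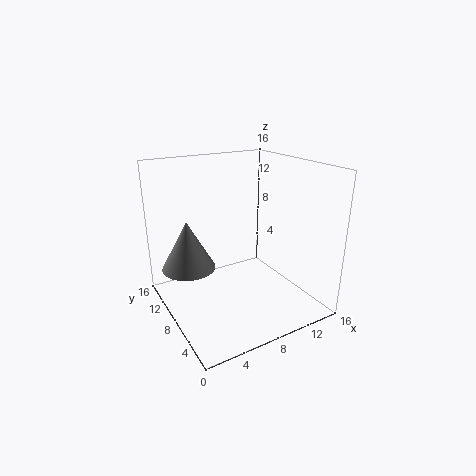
cx = 3; cy = 10.5; cz = 4.5; h = 5.5; color = 'gray'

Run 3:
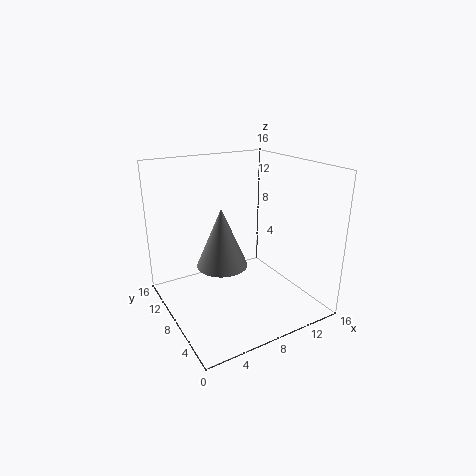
cx = 7; cy = 10; cz = 4; h = 7; color = 'gray'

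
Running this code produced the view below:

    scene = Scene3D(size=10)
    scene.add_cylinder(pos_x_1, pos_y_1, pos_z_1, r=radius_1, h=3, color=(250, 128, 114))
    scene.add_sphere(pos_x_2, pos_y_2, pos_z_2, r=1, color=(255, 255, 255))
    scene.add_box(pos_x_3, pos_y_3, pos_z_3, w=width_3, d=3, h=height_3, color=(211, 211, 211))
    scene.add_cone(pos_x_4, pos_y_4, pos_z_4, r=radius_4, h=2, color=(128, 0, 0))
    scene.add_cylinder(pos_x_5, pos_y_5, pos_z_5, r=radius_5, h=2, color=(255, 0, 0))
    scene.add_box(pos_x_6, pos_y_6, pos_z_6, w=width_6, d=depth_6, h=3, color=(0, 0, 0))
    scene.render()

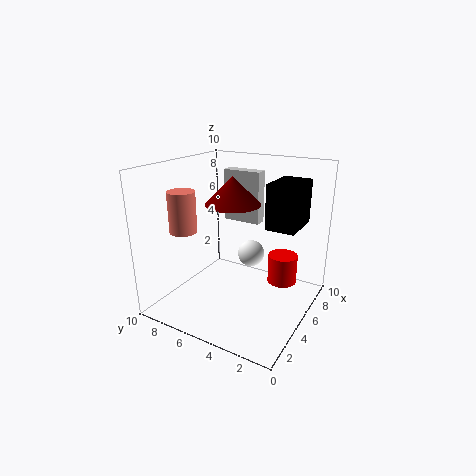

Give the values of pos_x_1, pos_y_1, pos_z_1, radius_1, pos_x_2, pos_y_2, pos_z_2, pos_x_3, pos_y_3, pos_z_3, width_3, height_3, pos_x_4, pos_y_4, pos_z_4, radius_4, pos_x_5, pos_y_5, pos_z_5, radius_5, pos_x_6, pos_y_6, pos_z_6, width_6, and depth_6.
pos_x_1 = 4; pos_y_1 = 9; pos_z_1 = 5; radius_1 = 1; pos_x_2 = 7; pos_y_2 = 5; pos_z_2 = 3; pos_x_3 = 8; pos_y_3 = 5; pos_z_3 = 5; width_3 = 1; height_3 = 4; pos_x_4 = 6; pos_y_4 = 6; pos_z_4 = 7; radius_4 = 2; pos_x_5 = 6; pos_y_5 = 2; pos_z_5 = 2; radius_5 = 1; pos_x_6 = 5; pos_y_6 = 1; pos_z_6 = 6; width_6 = 3; depth_6 = 2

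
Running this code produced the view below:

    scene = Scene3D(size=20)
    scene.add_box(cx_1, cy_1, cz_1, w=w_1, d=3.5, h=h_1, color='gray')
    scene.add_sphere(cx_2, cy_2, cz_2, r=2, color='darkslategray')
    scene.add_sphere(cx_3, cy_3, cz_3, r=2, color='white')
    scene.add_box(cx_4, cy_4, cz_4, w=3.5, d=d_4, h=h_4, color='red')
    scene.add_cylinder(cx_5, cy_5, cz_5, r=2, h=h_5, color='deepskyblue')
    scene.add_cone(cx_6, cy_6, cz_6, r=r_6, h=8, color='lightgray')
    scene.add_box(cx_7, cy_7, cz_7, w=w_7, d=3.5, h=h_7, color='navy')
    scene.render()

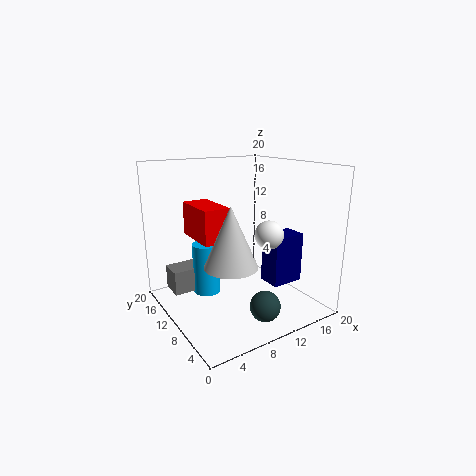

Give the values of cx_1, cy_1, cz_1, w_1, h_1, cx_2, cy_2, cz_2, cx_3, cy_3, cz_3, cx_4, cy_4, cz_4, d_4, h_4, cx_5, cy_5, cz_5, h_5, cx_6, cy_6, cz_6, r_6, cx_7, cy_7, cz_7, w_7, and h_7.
cx_1 = 2, cy_1 = 14, cz_1 = 1.5, w_1 = 5.5, h_1 = 3.5, cx_2 = 10, cy_2 = 3.5, cz_2 = 2.5, cx_3 = 13.5, cy_3 = 7.5, cz_3 = 10.5, cx_4 = 4, cy_4 = 8, cz_4 = 10.5, d_4 = 6.5, h_4 = 4.5, cx_5 = 7, cy_5 = 14, cz_5 = 1, h_5 = 7.5, cx_6 = 7, cy_6 = 7, cz_6 = 7.5, r_6 = 3.5, cx_7 = 15, cy_7 = 7.5, cz_7 = 2, w_7 = 5, h_7 = 7.5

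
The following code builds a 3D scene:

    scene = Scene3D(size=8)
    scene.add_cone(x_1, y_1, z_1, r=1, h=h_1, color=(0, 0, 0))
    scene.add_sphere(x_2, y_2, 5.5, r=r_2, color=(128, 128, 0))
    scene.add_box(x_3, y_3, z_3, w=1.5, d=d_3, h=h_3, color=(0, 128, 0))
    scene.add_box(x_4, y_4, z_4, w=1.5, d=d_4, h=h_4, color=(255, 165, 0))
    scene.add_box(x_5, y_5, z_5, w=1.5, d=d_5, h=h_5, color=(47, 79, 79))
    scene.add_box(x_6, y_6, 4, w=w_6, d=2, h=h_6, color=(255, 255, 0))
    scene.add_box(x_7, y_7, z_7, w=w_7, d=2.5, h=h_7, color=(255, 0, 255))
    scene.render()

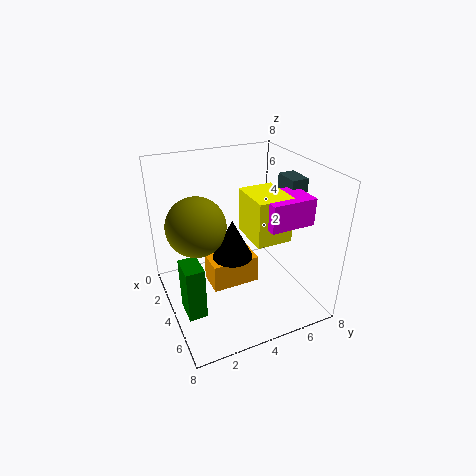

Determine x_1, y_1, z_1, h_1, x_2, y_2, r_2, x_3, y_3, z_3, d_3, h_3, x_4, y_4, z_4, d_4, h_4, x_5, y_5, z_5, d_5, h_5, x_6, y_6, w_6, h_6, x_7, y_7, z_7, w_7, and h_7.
x_1 = 5.5, y_1 = 3, z_1 = 4, h_1 = 2, x_2 = 4.5, y_2 = 1.5, r_2 = 1.5, x_3 = 4, y_3 = 0.5, z_3 = 0.5, d_3 = 1, h_3 = 3, x_4 = 4, y_4 = 2, z_4 = 2, d_4 = 2.5, h_4 = 1.5, x_5 = 3, y_5 = 7, z_5 = 5.5, d_5 = 1, h_5 = 1.5, x_6 = 3, y_6 = 4.5, w_6 = 2.5, h_6 = 2.5, x_7 = 4, y_7 = 5, z_7 = 5, w_7 = 2, h_7 = 1.5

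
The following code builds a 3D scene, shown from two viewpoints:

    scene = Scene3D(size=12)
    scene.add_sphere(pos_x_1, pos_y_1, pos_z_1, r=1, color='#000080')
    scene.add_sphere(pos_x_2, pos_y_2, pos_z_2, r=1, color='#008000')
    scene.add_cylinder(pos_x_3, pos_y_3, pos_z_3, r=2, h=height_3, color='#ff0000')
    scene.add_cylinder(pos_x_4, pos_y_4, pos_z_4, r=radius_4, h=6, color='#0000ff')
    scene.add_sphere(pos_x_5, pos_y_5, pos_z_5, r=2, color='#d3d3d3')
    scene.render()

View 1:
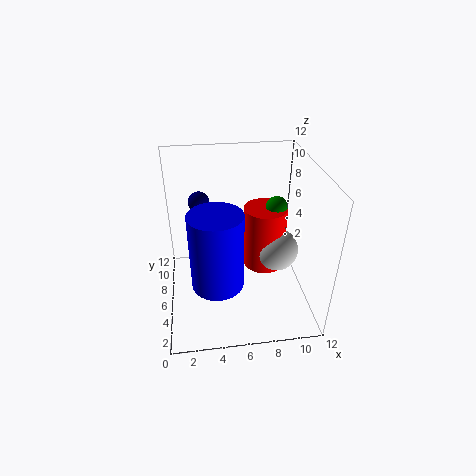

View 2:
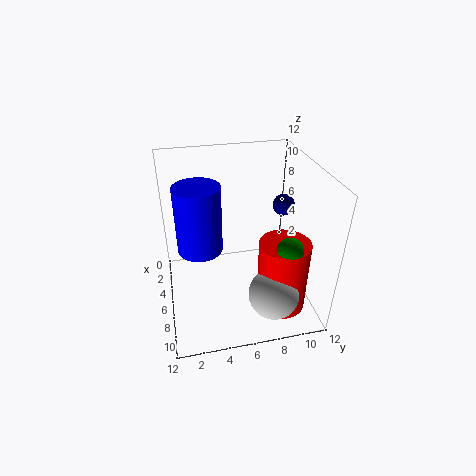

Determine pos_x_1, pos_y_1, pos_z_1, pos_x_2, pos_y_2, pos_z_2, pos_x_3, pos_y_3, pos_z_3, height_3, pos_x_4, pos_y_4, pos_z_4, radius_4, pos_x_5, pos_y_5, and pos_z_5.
pos_x_1 = 3
pos_y_1 = 11
pos_z_1 = 7
pos_x_2 = 10
pos_y_2 = 9
pos_z_2 = 7
pos_x_3 = 9
pos_y_3 = 9
pos_z_3 = 1
height_3 = 6
pos_x_4 = 4
pos_y_4 = 3
pos_z_4 = 4
radius_4 = 2
pos_x_5 = 10
pos_y_5 = 8
pos_z_5 = 3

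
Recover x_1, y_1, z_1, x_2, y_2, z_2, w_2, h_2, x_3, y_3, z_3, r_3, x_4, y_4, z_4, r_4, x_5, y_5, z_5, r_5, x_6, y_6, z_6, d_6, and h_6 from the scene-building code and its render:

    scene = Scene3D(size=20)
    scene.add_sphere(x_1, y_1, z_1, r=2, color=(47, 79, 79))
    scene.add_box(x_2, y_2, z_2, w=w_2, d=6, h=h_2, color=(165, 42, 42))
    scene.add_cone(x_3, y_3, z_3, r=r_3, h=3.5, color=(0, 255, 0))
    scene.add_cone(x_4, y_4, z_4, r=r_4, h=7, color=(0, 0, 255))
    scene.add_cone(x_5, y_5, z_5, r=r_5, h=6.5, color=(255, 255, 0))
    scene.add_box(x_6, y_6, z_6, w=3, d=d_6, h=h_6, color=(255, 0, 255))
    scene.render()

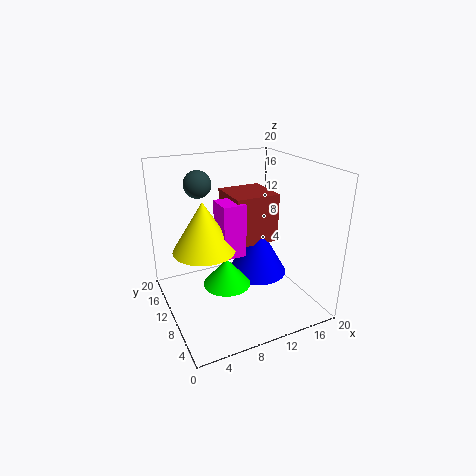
x_1 = 6.5
y_1 = 16
z_1 = 16.5
x_2 = 8.5
y_2 = 7
z_2 = 10
w_2 = 6
h_2 = 6.5
x_3 = 6.5
y_3 = 6
z_3 = 6
r_3 = 3
x_4 = 12
y_4 = 8
z_4 = 5.5
r_4 = 4
x_5 = 4.5
y_5 = 8.5
z_5 = 10
r_5 = 4
x_6 = 6.5
y_6 = 6.5
z_6 = 9
d_6 = 3.5
h_6 = 7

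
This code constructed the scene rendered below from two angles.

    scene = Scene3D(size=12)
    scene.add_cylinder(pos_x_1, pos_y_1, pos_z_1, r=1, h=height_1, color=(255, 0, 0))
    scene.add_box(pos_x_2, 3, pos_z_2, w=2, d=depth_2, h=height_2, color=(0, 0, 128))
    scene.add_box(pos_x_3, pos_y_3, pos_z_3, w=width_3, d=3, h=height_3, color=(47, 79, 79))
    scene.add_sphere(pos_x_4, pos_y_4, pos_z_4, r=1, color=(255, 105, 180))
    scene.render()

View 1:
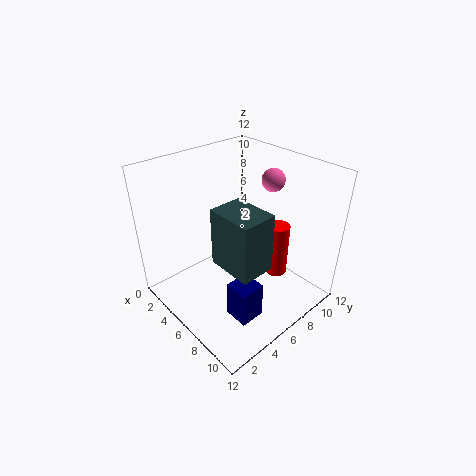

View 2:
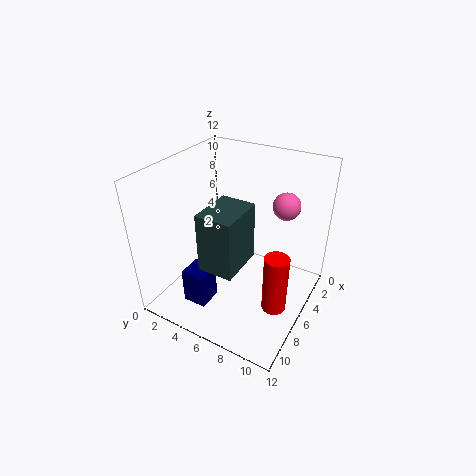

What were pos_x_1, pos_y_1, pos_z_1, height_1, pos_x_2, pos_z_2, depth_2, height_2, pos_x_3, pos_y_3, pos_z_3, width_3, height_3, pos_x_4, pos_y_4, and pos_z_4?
pos_x_1 = 7; pos_y_1 = 10; pos_z_1 = 1; height_1 = 5; pos_x_2 = 8; pos_z_2 = 1; depth_2 = 2; height_2 = 3; pos_x_3 = 5; pos_y_3 = 4; pos_z_3 = 4; width_3 = 4; height_3 = 5; pos_x_4 = 6; pos_y_4 = 10; pos_z_4 = 10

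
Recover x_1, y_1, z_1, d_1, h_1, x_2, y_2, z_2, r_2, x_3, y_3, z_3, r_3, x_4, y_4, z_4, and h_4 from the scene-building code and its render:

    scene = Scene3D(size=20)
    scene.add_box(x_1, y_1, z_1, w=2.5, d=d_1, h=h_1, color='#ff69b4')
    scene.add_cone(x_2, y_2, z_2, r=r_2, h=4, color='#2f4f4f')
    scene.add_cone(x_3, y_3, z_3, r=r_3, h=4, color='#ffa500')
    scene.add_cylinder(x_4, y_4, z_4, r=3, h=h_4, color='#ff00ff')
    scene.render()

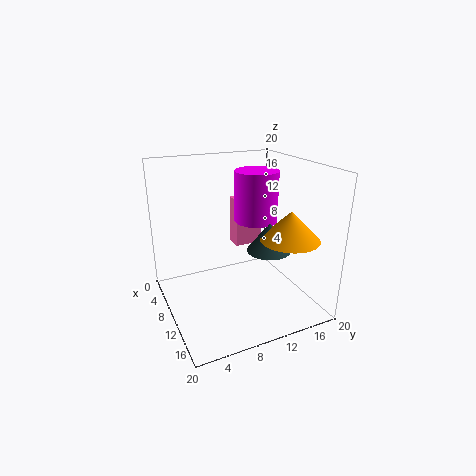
x_1 = 5
y_1 = 11
z_1 = 7.5
d_1 = 4
h_1 = 7
x_2 = 12.5
y_2 = 13.5
z_2 = 8.5
r_2 = 3
x_3 = 14.5
y_3 = 15.5
z_3 = 10.5
r_3 = 4
x_4 = 9.5
y_4 = 13
z_4 = 12
h_4 = 7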